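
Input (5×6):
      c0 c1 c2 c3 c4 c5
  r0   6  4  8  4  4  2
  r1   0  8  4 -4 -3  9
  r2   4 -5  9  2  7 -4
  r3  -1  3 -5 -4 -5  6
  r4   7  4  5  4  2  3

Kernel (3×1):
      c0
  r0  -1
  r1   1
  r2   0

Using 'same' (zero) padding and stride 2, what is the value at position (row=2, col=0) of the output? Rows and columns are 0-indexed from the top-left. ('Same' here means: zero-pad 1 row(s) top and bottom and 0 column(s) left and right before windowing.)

8

The receptive field on the zero-padded input at this output position is [-1 / 7 / 0]. Elementwise product with the kernel and sum: -1·-1 + 7·1.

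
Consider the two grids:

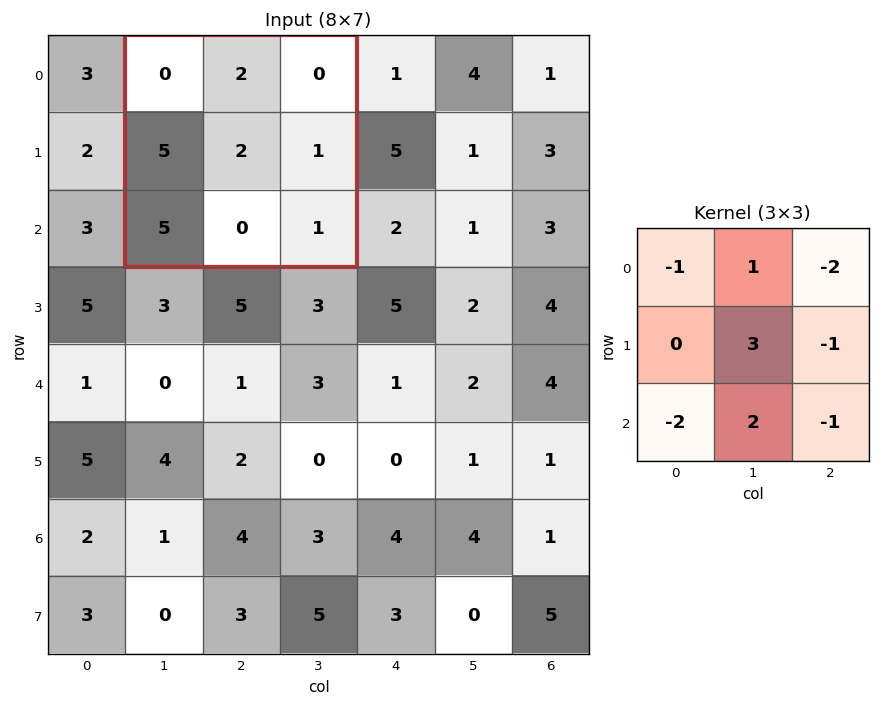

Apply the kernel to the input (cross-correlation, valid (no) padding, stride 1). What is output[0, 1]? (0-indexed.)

-4

The receptive field on the input at this output position is [0 2 0 / 5 2 1 / 5 0 1]. Elementwise product with the kernel and sum: 0·-1 + 2·1 + 0·-2 + 2·3 + 1·-1 + 5·-2 + 0·2 + 1·-1.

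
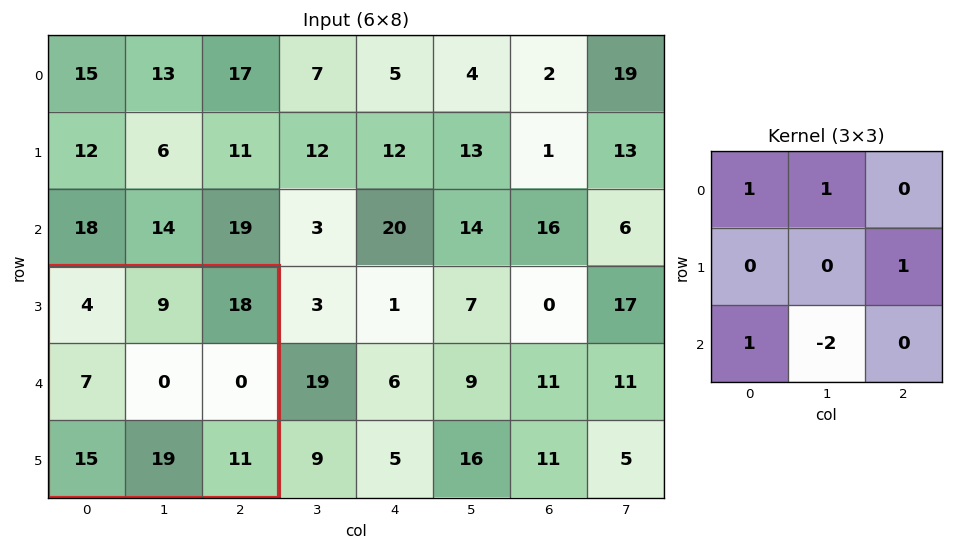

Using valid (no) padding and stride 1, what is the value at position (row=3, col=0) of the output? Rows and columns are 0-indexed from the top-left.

The receptive field on the input at this output position is [4 9 18 / 7 0 0 / 15 19 11]. Elementwise product with the kernel and sum: 4·1 + 9·1 + 0·1 + 15·1 + 19·-2.

-10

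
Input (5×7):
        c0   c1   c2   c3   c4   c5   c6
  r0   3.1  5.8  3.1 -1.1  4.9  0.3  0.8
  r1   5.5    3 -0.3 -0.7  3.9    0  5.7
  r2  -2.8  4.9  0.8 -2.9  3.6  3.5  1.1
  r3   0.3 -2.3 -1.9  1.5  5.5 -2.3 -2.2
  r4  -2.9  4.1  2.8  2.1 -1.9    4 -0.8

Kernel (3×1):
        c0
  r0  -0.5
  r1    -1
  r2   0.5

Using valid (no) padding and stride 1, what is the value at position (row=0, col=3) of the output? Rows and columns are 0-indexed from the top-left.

The receptive field on the input at this output position is [-1.1 / -0.7 / -2.9]. Elementwise product with the kernel and sum: -1.1·-0.5 + -0.7·-1 + -2.9·0.5.

-0.2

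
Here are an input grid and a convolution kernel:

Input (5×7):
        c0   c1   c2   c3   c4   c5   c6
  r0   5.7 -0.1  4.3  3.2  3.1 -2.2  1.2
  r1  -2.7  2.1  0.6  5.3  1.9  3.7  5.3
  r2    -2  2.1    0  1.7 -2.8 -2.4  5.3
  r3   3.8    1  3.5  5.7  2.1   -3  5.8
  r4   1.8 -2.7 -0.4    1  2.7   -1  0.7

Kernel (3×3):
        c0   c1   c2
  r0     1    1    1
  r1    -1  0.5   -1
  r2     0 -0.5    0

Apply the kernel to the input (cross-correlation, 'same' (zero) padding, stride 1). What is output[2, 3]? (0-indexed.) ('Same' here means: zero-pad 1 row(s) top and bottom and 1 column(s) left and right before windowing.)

The receptive field on the zero-padded input at this output position is [0.6 5.3 1.9 / 0 1.7 -2.8 / 3.5 5.7 2.1]. Elementwise product with the kernel and sum: 0.6·1 + 5.3·1 + 1.9·1 + 0·-1 + 1.7·0.5 + -2.8·-1 + 5.7·-0.5.

8.6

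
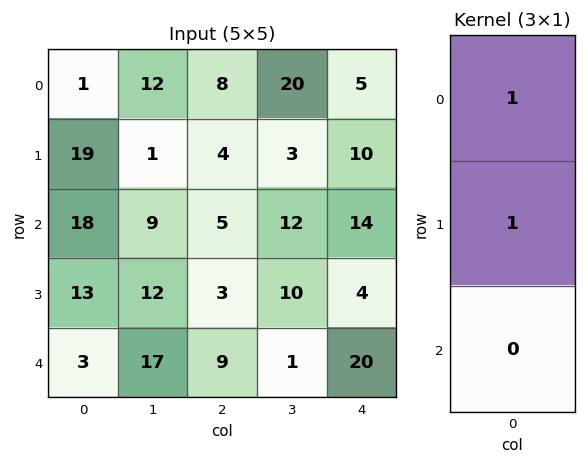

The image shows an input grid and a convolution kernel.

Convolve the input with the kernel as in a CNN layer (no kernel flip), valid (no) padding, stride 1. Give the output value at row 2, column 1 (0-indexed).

The receptive field on the input at this output position is [9 / 12 / 17]. Elementwise product with the kernel and sum: 9·1 + 12·1.

21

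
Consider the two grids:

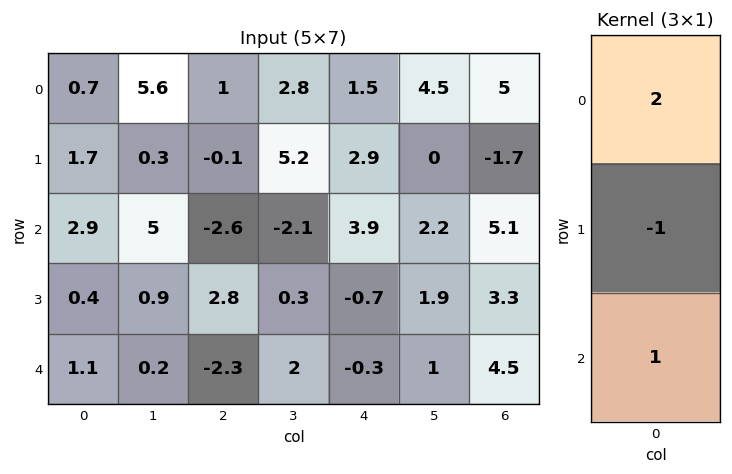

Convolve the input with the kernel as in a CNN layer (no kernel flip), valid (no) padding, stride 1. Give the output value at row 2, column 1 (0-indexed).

The receptive field on the input at this output position is [5 / 0.9 / 0.2]. Elementwise product with the kernel and sum: 5·2 + 0.9·-1 + 0.2·1.

9.3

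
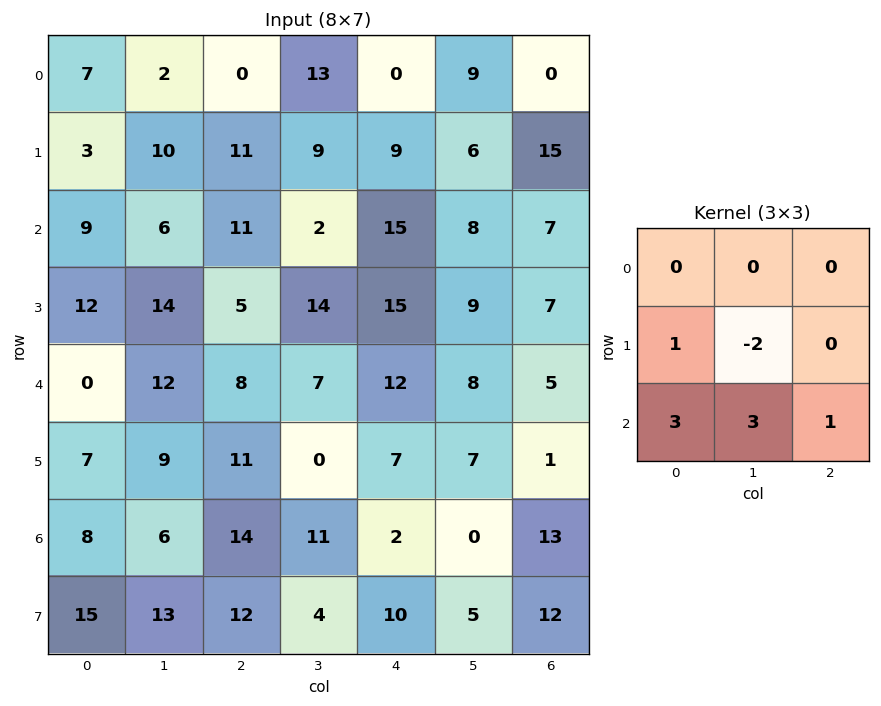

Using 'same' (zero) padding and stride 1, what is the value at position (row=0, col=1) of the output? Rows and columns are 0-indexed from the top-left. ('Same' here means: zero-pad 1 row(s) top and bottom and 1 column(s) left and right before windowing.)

The receptive field on the zero-padded input at this output position is [0 0 0 / 7 2 0 / 3 10 11]. Elementwise product with the kernel and sum: 7·1 + 2·-2 + 3·3 + 10·3 + 11·1.

53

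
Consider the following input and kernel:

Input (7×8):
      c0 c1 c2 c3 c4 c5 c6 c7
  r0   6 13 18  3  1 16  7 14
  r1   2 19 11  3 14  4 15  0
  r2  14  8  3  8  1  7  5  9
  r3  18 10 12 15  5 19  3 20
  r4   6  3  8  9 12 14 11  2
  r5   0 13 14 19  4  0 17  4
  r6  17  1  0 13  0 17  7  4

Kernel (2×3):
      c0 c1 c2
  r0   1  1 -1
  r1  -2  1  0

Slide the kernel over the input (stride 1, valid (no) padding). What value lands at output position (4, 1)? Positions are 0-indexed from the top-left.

-10

The receptive field on the input at this output position is [3 8 9 / 13 14 19]. Elementwise product with the kernel and sum: 3·1 + 8·1 + 9·-1 + 13·-2 + 14·1.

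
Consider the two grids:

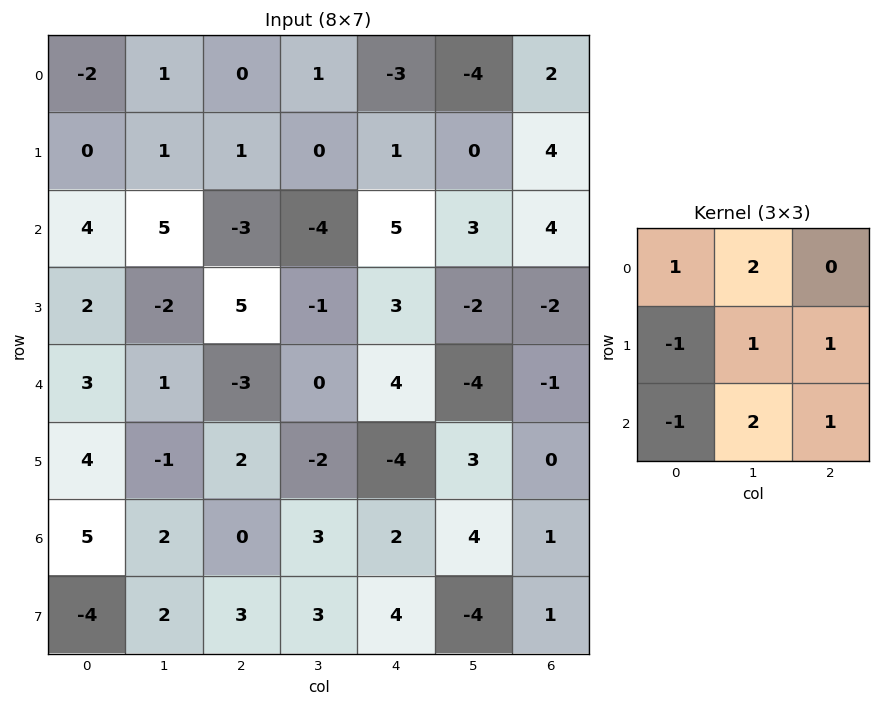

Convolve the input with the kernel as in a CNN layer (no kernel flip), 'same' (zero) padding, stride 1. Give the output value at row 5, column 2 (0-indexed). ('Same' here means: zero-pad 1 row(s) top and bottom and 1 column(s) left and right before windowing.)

-3

The receptive field on the zero-padded input at this output position is [1 -3 0 / -1 2 -2 / 2 0 3]. Elementwise product with the kernel and sum: 1·1 + -3·2 + -1·-1 + 2·1 + -2·1 + 2·-1 + 0·2 + 3·1.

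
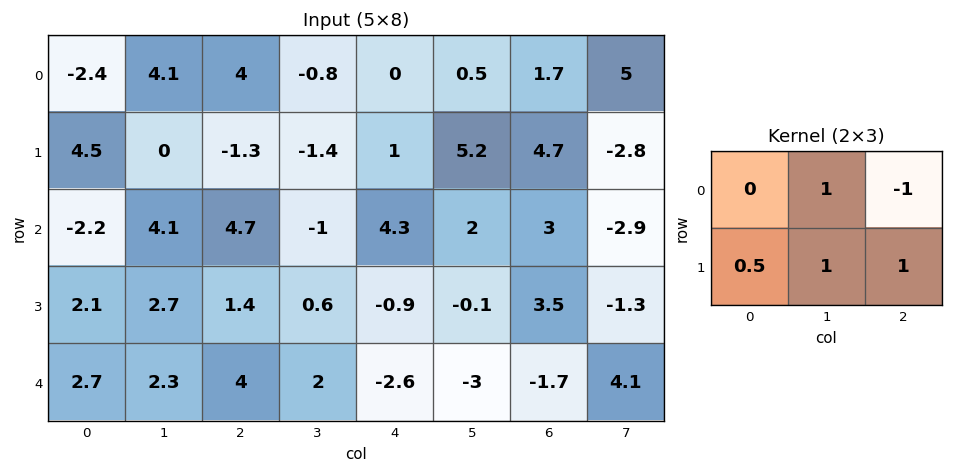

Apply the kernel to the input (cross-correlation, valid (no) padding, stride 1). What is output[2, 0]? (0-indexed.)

The receptive field on the input at this output position is [-2.2 4.1 4.7 / 2.1 2.7 1.4]. Elementwise product with the kernel and sum: 4.1·1 + 4.7·-1 + 2.1·0.5 + 2.7·1 + 1.4·1.

4.55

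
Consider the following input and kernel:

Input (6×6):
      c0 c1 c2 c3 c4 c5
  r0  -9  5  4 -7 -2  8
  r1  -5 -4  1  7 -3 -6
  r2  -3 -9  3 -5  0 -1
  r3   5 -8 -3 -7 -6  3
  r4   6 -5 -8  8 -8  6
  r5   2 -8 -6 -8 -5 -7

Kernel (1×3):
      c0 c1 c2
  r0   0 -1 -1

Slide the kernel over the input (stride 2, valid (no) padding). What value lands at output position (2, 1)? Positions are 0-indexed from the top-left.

0

The receptive field on the input at this output position is [-8 8 -8]. Elementwise product with the kernel and sum: 8·-1 + -8·-1.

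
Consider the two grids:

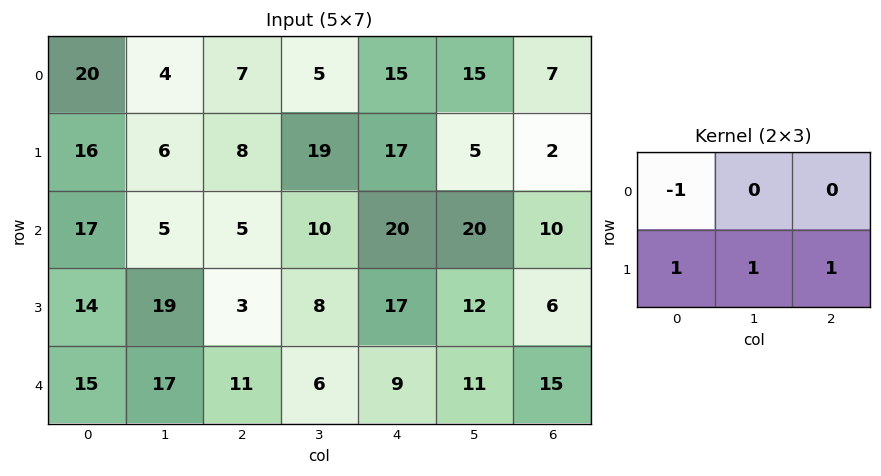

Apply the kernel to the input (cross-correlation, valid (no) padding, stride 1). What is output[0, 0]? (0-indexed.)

10

The receptive field on the input at this output position is [20 4 7 / 16 6 8]. Elementwise product with the kernel and sum: 20·-1 + 16·1 + 6·1 + 8·1.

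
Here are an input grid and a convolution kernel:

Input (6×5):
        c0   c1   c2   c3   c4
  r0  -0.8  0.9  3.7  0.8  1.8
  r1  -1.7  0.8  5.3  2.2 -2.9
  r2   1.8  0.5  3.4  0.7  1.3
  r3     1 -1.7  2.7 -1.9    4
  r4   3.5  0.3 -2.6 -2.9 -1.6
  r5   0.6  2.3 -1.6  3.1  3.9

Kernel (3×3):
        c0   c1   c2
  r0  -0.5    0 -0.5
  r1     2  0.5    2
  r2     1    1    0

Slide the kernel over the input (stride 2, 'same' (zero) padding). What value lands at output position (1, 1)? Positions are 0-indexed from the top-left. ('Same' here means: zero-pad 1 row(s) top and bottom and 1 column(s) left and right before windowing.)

The receptive field on the zero-padded input at this output position is [0.8 5.3 2.2 / 0.5 3.4 0.7 / -1.7 2.7 -1.9]. Elementwise product with the kernel and sum: 0.8·-0.5 + 2.2·-0.5 + 0.5·2 + 3.4·0.5 + 0.7·2 + -1.7·1 + 2.7·1.

3.6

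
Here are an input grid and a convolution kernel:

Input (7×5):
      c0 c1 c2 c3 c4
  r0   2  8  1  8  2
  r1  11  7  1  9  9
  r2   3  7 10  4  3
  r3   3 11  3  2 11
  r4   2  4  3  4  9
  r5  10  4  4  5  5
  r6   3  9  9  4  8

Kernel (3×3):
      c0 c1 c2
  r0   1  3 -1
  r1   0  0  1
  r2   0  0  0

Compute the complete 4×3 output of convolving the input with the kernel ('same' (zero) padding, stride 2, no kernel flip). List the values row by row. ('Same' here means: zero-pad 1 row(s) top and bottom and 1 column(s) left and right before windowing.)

8 8 0
33 5 36
2 22 35
35 15 20

Output[0,0]: The receptive field on the zero-padded input at this output position is [0 0 0 / 0 2 8 / 0 11 7]. Elementwise product with the kernel and sum: 0·1 + 0·3 + 0·-1 + 8·1.
Output[0,1]: The receptive field on the zero-padded input at this output position is [0 0 0 / 8 1 8 / 7 1 9]. Elementwise product with the kernel and sum: 0·1 + 0·3 + 0·-1 + 8·1.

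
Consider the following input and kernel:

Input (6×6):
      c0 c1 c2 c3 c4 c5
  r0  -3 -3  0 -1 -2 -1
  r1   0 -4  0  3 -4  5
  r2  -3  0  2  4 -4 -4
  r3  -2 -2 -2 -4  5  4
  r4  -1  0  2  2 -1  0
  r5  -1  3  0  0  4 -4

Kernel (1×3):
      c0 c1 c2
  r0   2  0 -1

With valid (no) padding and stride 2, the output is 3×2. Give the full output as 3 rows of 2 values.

-6 2
-8 8
-4 5

Output[0,0]: The receptive field on the input at this output position is [-3 -3 0]. Elementwise product with the kernel and sum: -3·2 + 0·-1.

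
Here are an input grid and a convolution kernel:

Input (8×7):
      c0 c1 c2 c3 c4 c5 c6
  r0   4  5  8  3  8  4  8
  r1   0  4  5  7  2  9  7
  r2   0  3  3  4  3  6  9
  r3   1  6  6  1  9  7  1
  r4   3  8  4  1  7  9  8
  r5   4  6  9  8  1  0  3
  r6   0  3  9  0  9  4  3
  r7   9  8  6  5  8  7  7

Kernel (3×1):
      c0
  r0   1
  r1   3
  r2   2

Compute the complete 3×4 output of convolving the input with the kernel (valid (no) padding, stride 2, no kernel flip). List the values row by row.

Output[0,0]: The receptive field on the input at this output position is [4 / 0 / 0]. Elementwise product with the kernel and sum: 4·1 + 0·3 + 0·2.

4 29 20 47
9 29 44 28
15 49 28 23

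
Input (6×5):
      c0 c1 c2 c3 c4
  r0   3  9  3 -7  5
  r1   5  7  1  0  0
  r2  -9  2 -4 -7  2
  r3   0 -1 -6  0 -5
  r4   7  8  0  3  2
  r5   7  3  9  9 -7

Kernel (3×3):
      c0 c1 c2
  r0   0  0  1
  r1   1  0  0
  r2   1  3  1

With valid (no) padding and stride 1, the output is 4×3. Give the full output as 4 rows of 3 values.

1 -17 -17
-17 -17 -15
27 3 7
26 47 24

Output[0,0]: The receptive field on the input at this output position is [3 9 3 / 5 7 1 / -9 2 -4]. Elementwise product with the kernel and sum: 3·1 + 5·1 + -9·1 + 2·3 + -4·1.
Output[0,1]: The receptive field on the input at this output position is [9 3 -7 / 7 1 0 / 2 -4 -7]. Elementwise product with the kernel and sum: -7·1 + 7·1 + 2·1 + -4·3 + -7·1.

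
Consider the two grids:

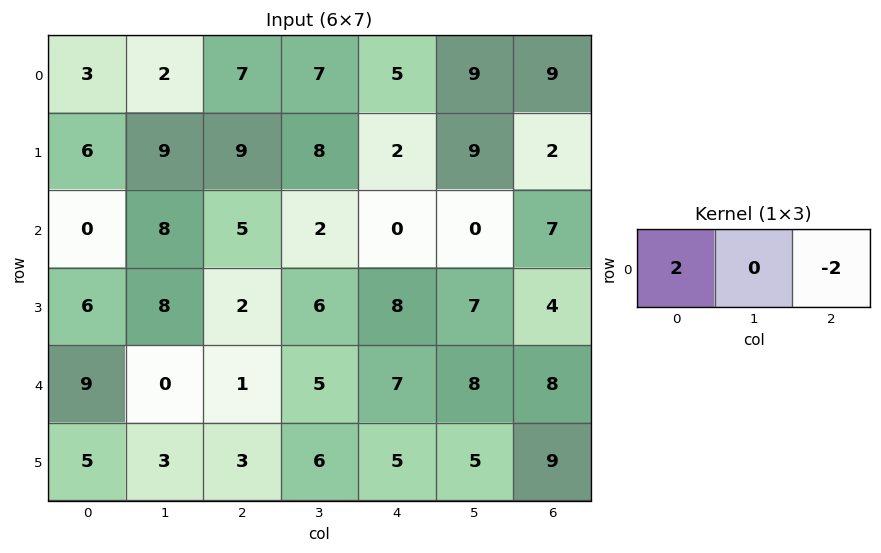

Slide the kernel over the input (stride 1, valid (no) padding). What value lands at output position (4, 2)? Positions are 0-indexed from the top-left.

-12

The receptive field on the input at this output position is [1 5 7]. Elementwise product with the kernel and sum: 1·2 + 7·-2.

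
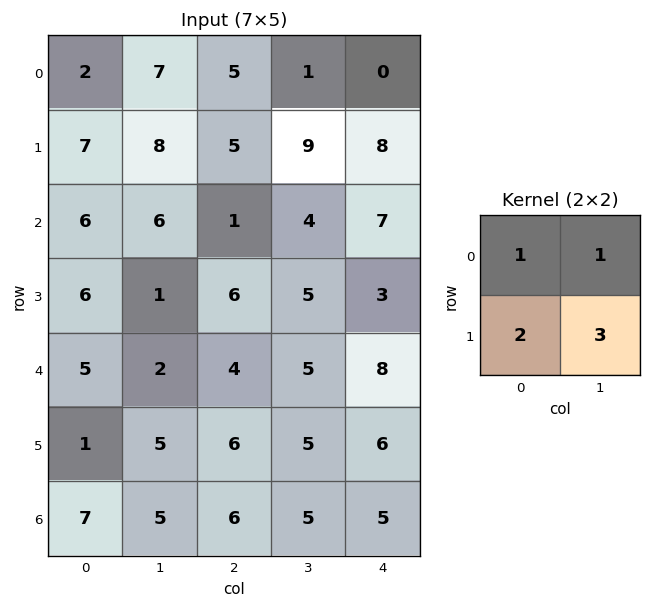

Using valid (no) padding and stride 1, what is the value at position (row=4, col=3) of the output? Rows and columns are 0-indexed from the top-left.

The receptive field on the input at this output position is [5 8 / 5 6]. Elementwise product with the kernel and sum: 5·1 + 8·1 + 5·2 + 6·3.

41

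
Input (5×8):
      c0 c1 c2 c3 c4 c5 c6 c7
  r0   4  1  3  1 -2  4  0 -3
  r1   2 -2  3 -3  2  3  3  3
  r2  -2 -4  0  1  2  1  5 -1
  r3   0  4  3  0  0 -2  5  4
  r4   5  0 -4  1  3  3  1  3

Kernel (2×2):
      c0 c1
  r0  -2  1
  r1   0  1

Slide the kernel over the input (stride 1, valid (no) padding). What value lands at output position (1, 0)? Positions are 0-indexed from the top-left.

The receptive field on the input at this output position is [2 -2 / -2 -4]. Elementwise product with the kernel and sum: 2·-2 + -2·1 + -4·1.

-10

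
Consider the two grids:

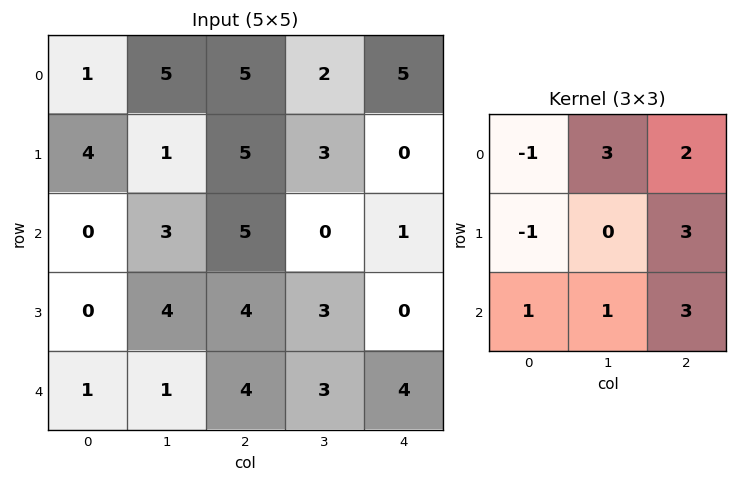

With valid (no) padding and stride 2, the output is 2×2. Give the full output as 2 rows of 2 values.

53 14
45 12

Output[0,0]: The receptive field on the input at this output position is [1 5 5 / 4 1 5 / 0 3 5]. Elementwise product with the kernel and sum: 1·-1 + 5·3 + 5·2 + 4·-1 + 5·3 + 0·1 + 3·1 + 5·3.
Output[0,1]: The receptive field on the input at this output position is [5 2 5 / 5 3 0 / 5 0 1]. Elementwise product with the kernel and sum: 5·-1 + 2·3 + 5·2 + 5·-1 + 0·3 + 5·1 + 0·1 + 1·3.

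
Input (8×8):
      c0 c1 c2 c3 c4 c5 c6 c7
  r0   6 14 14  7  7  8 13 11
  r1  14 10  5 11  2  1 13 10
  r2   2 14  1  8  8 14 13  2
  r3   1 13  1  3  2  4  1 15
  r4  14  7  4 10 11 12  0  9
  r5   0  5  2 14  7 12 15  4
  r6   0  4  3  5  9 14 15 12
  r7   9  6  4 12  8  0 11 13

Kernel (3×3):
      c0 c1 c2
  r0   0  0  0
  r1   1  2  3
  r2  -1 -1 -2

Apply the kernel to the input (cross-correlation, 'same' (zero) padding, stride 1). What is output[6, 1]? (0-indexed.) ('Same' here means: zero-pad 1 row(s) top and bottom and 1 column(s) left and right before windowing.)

The receptive field on the zero-padded input at this output position is [0 5 2 / 0 4 3 / 9 6 4]. Elementwise product with the kernel and sum: 0·1 + 4·2 + 3·3 + 9·-1 + 6·-1 + 4·-2.

-6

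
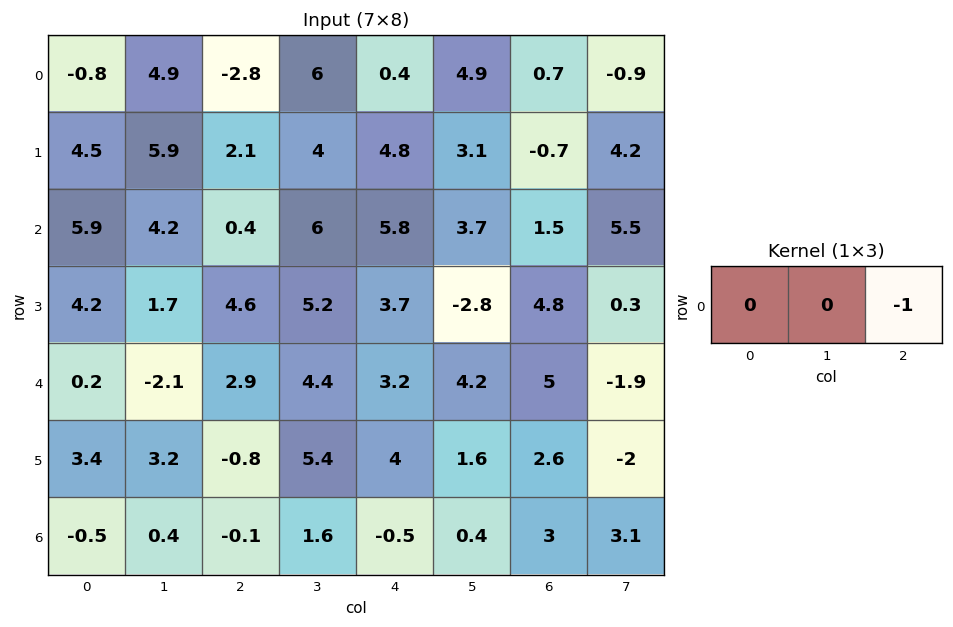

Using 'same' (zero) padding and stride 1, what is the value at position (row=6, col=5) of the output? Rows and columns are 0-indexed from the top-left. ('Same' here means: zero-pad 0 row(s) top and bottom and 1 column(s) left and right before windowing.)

-3

The receptive field on the zero-padded input at this output position is [-0.5 0.4 3]. Elementwise product with the kernel and sum: 3·-1.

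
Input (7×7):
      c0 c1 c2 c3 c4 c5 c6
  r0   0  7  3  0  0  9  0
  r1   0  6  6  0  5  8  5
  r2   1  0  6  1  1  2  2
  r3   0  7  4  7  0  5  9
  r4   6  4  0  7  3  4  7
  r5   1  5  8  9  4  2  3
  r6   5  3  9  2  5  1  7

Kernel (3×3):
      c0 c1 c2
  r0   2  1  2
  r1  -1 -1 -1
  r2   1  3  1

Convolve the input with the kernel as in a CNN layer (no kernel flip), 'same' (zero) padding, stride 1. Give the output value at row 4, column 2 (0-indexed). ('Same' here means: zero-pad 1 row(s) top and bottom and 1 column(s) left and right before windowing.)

The receptive field on the zero-padded input at this output position is [7 4 7 / 4 0 7 / 5 8 9]. Elementwise product with the kernel and sum: 7·2 + 4·1 + 7·2 + 4·-1 + 0·-1 + 7·-1 + 5·1 + 8·3 + 9·1.

59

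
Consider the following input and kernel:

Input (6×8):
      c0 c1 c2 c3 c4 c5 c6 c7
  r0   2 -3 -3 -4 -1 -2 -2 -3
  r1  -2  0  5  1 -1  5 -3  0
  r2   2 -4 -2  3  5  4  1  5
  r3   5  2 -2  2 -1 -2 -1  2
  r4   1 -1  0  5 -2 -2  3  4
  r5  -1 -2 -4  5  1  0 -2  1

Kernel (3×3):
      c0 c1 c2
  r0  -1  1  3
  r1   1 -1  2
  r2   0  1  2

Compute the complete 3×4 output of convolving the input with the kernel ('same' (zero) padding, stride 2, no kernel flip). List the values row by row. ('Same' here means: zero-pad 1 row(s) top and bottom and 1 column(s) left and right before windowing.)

-10 -1 2 -9
-3 14 14 8
3 17 -5 10

Output[0,0]: The receptive field on the zero-padded input at this output position is [0 0 0 / 0 2 -3 / 0 -2 0]. Elementwise product with the kernel and sum: 0·-1 + 0·1 + 0·3 + 0·1 + 2·-1 + -3·2 + -2·1 + 0·2.
Output[0,1]: The receptive field on the zero-padded input at this output position is [0 0 0 / -3 -3 -4 / 0 5 1]. Elementwise product with the kernel and sum: 0·-1 + 0·1 + 0·3 + -3·1 + -3·-1 + -4·2 + 5·1 + 1·2.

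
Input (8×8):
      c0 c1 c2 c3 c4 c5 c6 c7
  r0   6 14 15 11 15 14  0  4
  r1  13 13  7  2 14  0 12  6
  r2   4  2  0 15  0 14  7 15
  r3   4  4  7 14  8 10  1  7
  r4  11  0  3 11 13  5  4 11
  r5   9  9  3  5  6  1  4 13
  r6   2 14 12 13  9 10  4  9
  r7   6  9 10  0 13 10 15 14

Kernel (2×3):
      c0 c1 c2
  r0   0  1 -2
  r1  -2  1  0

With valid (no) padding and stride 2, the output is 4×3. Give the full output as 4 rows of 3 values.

-29 -31 -14
-2 15 -6
-15 -16 -14
-13 -25 -14

Output[0,0]: The receptive field on the input at this output position is [6 14 15 / 13 13 7]. Elementwise product with the kernel and sum: 14·1 + 15·-2 + 13·-2 + 13·1.
Output[0,1]: The receptive field on the input at this output position is [15 11 15 / 7 2 14]. Elementwise product with the kernel and sum: 11·1 + 15·-2 + 7·-2 + 2·1.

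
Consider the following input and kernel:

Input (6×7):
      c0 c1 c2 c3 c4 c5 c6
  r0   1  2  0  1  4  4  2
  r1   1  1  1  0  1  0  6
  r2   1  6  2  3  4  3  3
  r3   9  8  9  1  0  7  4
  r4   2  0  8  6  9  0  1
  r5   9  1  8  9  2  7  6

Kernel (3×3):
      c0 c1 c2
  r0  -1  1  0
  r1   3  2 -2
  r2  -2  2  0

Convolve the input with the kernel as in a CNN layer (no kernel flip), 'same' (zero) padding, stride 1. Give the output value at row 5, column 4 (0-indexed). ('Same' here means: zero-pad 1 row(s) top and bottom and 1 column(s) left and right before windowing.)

20

The receptive field on the zero-padded input at this output position is [6 9 0 / 9 2 7 / 0 0 0]. Elementwise product with the kernel and sum: 6·-1 + 9·1 + 9·3 + 2·2 + 7·-2 + 0·-2 + 0·2.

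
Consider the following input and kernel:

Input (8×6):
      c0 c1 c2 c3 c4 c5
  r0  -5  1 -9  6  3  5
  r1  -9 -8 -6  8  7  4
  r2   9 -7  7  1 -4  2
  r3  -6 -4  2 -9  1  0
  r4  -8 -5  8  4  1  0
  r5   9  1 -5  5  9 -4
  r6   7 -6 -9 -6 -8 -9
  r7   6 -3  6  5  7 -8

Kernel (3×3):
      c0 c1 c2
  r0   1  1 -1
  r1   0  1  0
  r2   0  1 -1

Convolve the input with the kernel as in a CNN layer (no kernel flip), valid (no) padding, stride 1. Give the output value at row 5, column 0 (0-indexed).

The receptive field on the input at this output position is [9 1 -5 / 7 -6 -9 / 6 -3 6]. Elementwise product with the kernel and sum: 9·1 + 1·1 + -5·-1 + -6·1 + -3·1 + 6·-1.

0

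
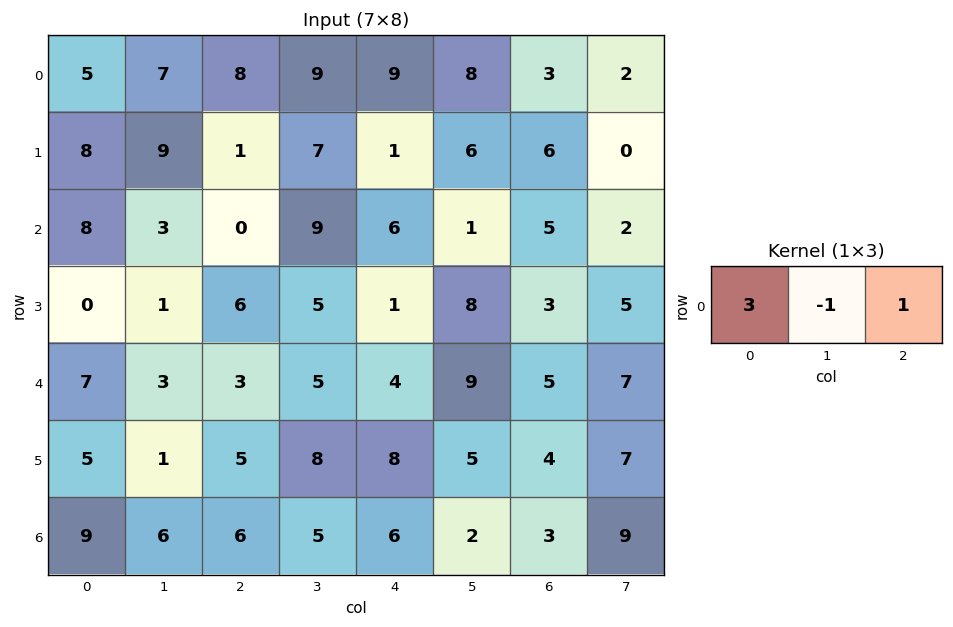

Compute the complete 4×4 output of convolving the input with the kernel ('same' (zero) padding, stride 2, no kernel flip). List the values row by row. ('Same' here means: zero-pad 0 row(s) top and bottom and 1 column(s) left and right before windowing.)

Output[0,0]: The receptive field on the zero-padded input at this output position is [0 5 7]. Elementwise product with the kernel and sum: 0·3 + 5·-1 + 7·1.
Output[0,1]: The receptive field on the zero-padded input at this output position is [7 8 9]. Elementwise product with the kernel and sum: 7·3 + 8·-1 + 9·1.

2 22 26 23
-5 18 22 0
-4 11 20 29
-3 17 11 12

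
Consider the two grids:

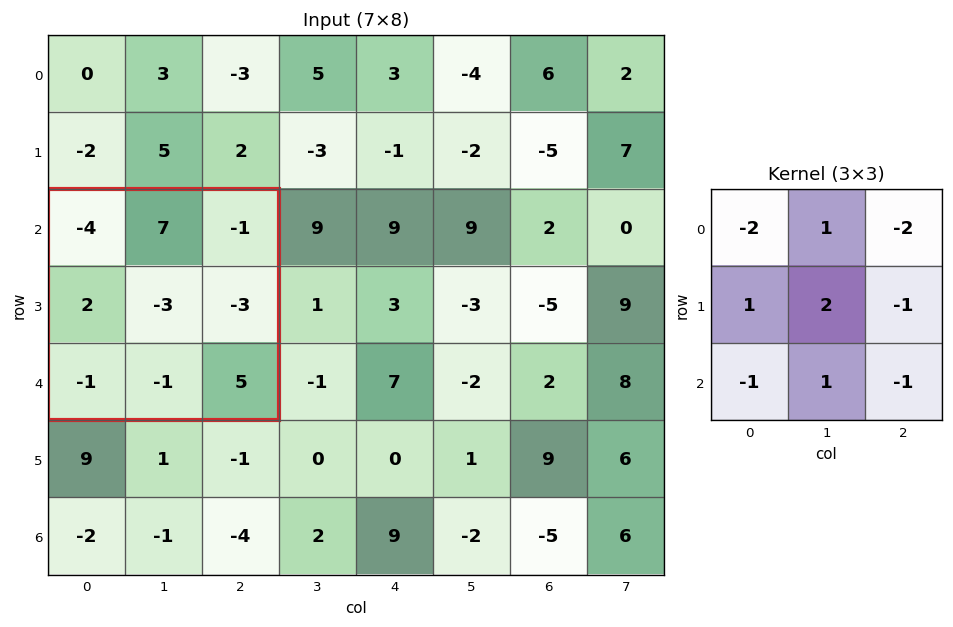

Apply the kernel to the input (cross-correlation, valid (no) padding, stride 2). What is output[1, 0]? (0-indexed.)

11

The receptive field on the input at this output position is [-4 7 -1 / 2 -3 -3 / -1 -1 5]. Elementwise product with the kernel and sum: -4·-2 + 7·1 + -1·-2 + 2·1 + -3·2 + -3·-1 + -1·-1 + -1·1 + 5·-1.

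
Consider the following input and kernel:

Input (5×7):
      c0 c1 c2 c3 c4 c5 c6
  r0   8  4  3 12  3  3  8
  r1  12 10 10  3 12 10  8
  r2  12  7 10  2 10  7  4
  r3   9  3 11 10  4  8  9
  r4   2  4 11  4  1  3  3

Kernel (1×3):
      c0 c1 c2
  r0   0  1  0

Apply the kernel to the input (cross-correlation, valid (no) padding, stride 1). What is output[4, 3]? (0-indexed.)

The receptive field on the input at this output position is [4 1 3]. Elementwise product with the kernel and sum: 1·1.

1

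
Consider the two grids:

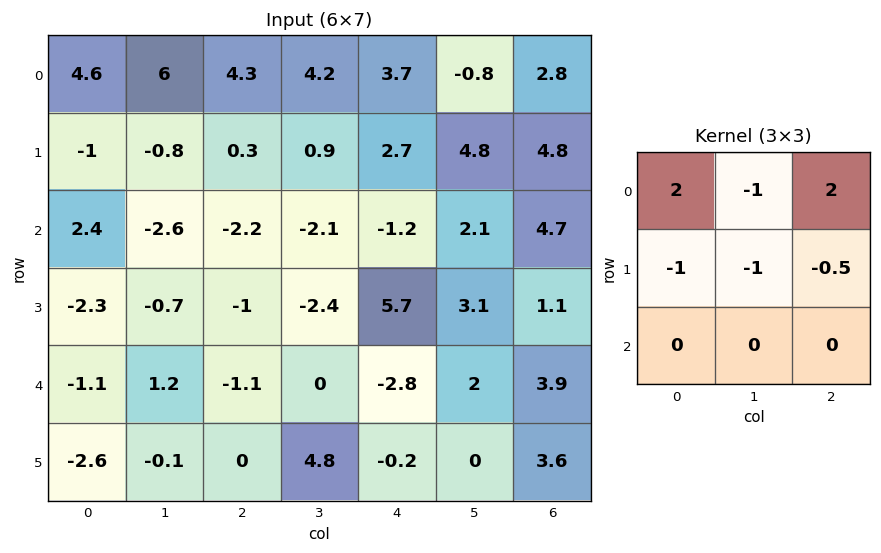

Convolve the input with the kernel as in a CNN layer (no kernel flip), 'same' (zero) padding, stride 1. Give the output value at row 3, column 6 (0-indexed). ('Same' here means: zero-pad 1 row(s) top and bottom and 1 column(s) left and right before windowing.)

The receptive field on the zero-padded input at this output position is [2.1 4.7 0 / 3.1 1.1 0 / 2 3.9 0]. Elementwise product with the kernel and sum: 2.1·2 + 4.7·-1 + 0·2 + 3.1·-1 + 1.1·-1 + 0·-0.5.

-4.7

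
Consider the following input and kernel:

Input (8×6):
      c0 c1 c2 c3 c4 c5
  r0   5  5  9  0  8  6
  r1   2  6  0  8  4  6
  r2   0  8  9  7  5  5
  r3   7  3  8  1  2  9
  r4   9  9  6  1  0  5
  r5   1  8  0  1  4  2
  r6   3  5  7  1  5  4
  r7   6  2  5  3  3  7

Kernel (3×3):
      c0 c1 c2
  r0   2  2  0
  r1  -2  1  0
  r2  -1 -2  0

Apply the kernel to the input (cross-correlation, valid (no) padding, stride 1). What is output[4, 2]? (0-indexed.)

The receptive field on the input at this output position is [6 1 0 / 0 1 4 / 7 1 5]. Elementwise product with the kernel and sum: 6·2 + 1·2 + 0·-2 + 1·1 + 7·-1 + 1·-2.

6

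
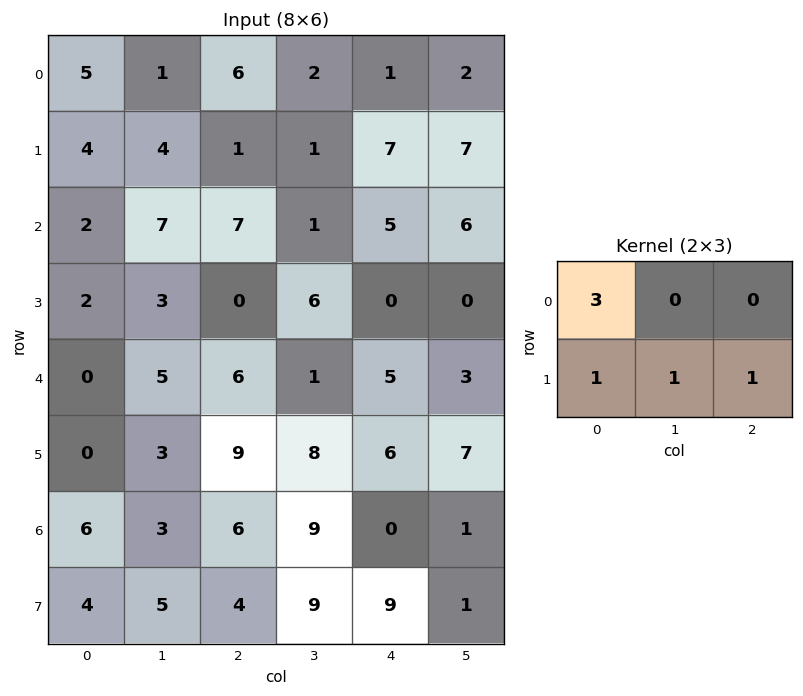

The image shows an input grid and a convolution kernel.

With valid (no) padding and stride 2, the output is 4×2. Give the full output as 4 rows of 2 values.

Output[0,0]: The receptive field on the input at this output position is [5 1 6 / 4 4 1]. Elementwise product with the kernel and sum: 5·3 + 4·1 + 4·1 + 1·1.
Output[0,1]: The receptive field on the input at this output position is [6 2 1 / 1 1 7]. Elementwise product with the kernel and sum: 6·3 + 1·1 + 1·1 + 7·1.

24 27
11 27
12 41
31 40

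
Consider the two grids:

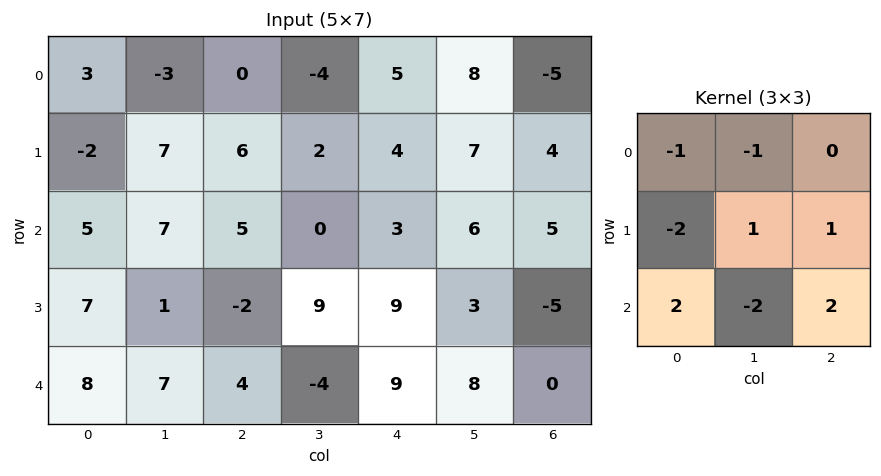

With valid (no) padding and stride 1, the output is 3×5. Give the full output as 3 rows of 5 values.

23 1 14 12 -6
5 2 -19 9 -4
-17 -9 51 -19 -27

Output[0,0]: The receptive field on the input at this output position is [3 -3 0 / -2 7 6 / 5 7 5]. Elementwise product with the kernel and sum: 3·-1 + -3·-1 + -2·-2 + 7·1 + 6·1 + 5·2 + 7·-2 + 5·2.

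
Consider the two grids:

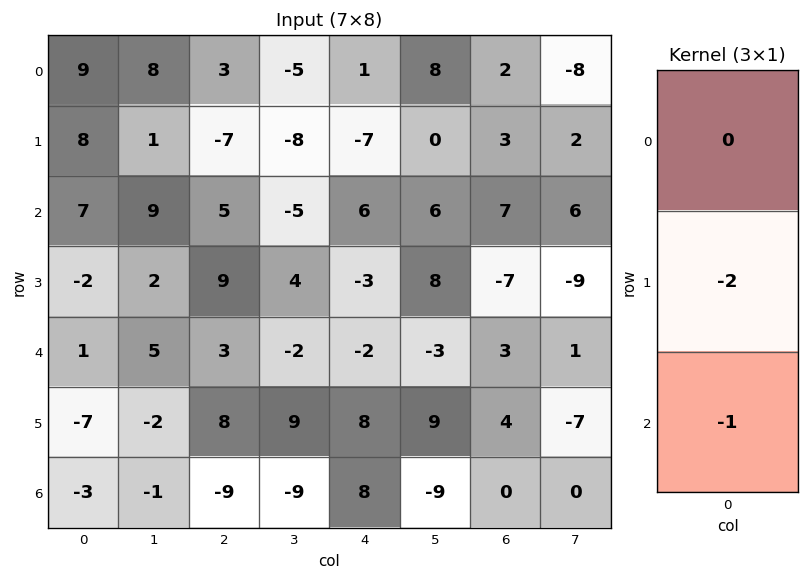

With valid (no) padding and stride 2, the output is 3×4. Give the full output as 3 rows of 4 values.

Output[0,0]: The receptive field on the input at this output position is [9 / 8 / 7]. Elementwise product with the kernel and sum: 8·-2 + 7·-1.

-23 9 8 -13
3 -21 8 11
17 -7 -24 -8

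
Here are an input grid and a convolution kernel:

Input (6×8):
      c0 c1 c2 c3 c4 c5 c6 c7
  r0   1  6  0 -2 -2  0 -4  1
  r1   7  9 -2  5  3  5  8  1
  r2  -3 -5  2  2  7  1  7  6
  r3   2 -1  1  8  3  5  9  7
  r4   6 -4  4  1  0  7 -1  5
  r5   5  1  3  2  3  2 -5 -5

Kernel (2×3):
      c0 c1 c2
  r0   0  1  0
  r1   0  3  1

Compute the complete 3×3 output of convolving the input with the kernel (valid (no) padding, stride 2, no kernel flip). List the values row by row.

Output[0,0]: The receptive field on the input at this output position is [1 6 0 / 7 9 -2]. Elementwise product with the kernel and sum: 6·1 + 9·3 + -2·1.

31 16 23
-7 29 25
2 10 8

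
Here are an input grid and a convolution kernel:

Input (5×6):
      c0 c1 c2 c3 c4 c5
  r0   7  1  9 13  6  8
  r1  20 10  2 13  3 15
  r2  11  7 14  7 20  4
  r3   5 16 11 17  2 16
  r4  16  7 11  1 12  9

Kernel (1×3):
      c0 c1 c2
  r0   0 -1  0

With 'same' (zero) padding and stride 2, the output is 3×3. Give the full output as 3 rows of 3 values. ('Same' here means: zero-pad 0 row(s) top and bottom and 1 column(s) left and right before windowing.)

Output[0,0]: The receptive field on the zero-padded input at this output position is [0 7 1]. Elementwise product with the kernel and sum: 7·-1.

-7 -9 -6
-11 -14 -20
-16 -11 -12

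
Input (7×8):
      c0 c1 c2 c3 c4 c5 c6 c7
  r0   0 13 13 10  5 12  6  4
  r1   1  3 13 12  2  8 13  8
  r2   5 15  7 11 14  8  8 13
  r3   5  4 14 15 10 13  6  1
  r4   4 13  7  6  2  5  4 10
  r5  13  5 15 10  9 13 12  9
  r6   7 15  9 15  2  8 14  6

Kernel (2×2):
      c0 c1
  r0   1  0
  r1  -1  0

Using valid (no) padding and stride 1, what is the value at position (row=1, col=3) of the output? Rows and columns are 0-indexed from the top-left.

1

The receptive field on the input at this output position is [12 2 / 11 14]. Elementwise product with the kernel and sum: 12·1 + 11·-1.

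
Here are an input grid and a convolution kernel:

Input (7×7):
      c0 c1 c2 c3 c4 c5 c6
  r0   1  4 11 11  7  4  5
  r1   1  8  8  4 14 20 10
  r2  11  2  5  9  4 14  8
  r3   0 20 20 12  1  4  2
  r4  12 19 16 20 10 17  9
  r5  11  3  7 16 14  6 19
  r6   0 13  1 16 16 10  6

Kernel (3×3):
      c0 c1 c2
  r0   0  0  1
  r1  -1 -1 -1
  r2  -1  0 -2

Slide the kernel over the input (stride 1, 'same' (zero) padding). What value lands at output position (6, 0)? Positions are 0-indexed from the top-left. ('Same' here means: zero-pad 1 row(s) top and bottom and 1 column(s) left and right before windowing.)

-10

The receptive field on the zero-padded input at this output position is [0 11 3 / 0 0 13 / 0 0 0]. Elementwise product with the kernel and sum: 3·1 + 0·-1 + 0·-1 + 13·-1 + 0·-1 + 0·-2.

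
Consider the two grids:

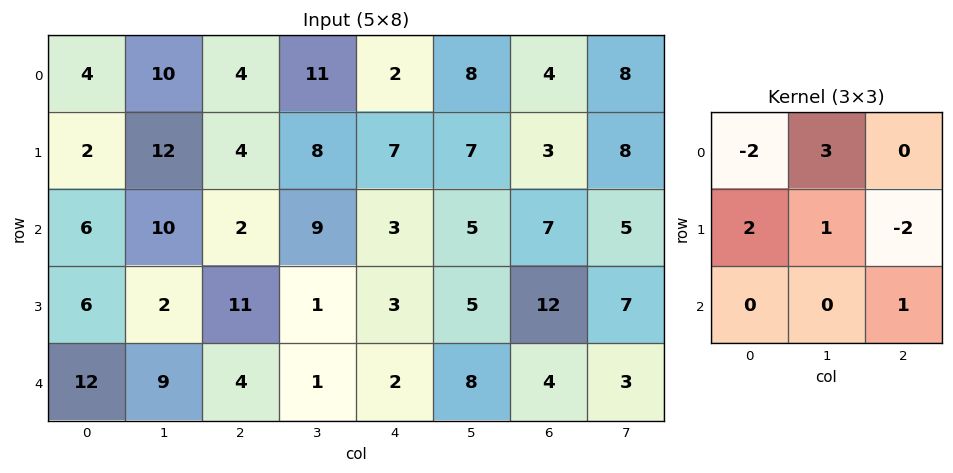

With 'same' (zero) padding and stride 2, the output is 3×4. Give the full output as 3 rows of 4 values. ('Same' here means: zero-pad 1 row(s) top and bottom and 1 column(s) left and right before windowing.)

-4 10 15 12
-6 -7 21 9
12 49 -5 40

Output[0,0]: The receptive field on the zero-padded input at this output position is [0 0 0 / 0 4 10 / 0 2 12]. Elementwise product with the kernel and sum: 0·-2 + 0·3 + 0·2 + 4·1 + 10·-2 + 12·1.
Output[0,1]: The receptive field on the zero-padded input at this output position is [0 0 0 / 10 4 11 / 12 4 8]. Elementwise product with the kernel and sum: 0·-2 + 0·3 + 10·2 + 4·1 + 11·-2 + 8·1.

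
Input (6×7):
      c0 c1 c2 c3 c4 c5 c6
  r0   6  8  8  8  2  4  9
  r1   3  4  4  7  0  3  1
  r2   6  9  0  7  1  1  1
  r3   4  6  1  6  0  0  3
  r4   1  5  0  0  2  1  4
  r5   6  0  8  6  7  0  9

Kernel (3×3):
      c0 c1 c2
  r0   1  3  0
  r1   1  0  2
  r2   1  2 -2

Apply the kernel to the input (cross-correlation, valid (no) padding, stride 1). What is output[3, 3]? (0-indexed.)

28

The receptive field on the input at this output position is [6 0 0 / 0 2 1 / 6 7 0]. Elementwise product with the kernel and sum: 6·1 + 0·3 + 0·1 + 1·2 + 6·1 + 7·2 + 0·-2.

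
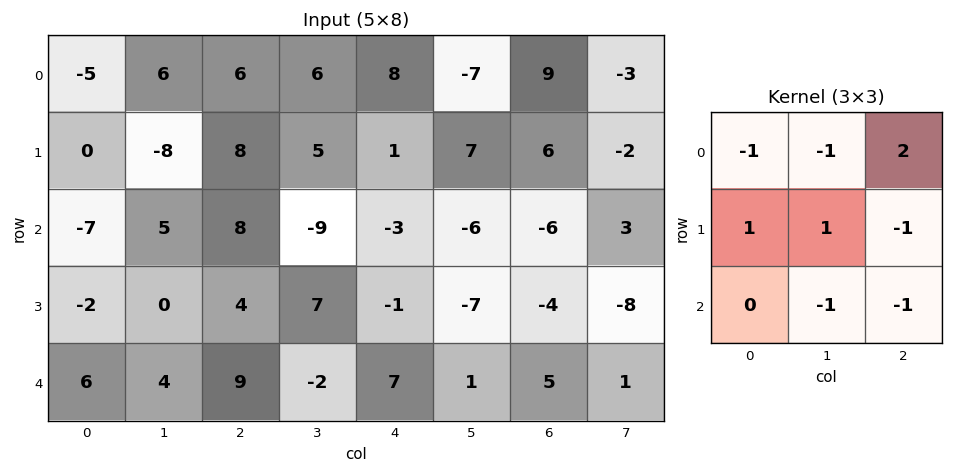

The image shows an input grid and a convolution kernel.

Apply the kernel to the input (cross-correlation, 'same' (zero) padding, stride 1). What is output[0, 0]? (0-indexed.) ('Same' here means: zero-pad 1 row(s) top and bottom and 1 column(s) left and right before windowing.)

The receptive field on the zero-padded input at this output position is [0 0 0 / 0 -5 6 / 0 0 -8]. Elementwise product with the kernel and sum: 0·-1 + 0·-1 + 0·2 + 0·1 + -5·1 + 6·-1 + 0·-1 + -8·-1.

-3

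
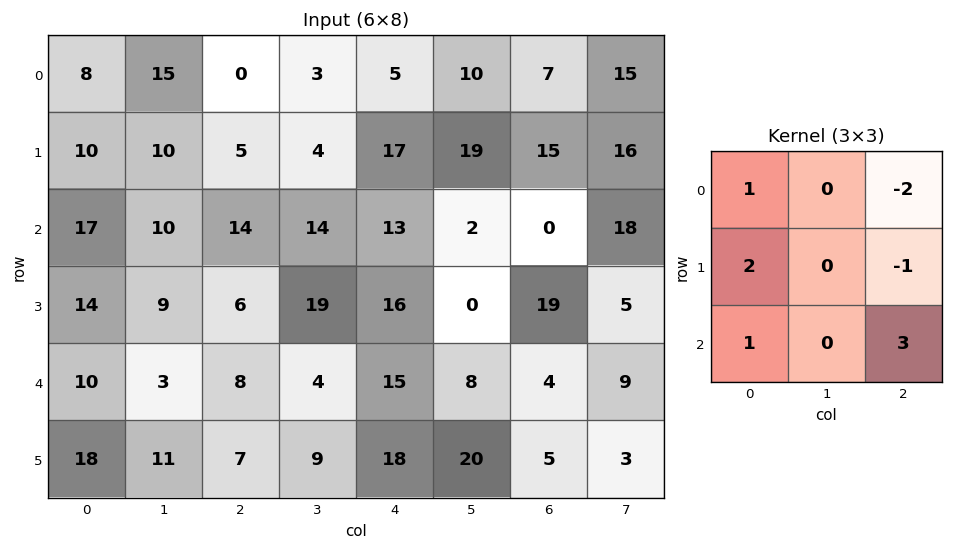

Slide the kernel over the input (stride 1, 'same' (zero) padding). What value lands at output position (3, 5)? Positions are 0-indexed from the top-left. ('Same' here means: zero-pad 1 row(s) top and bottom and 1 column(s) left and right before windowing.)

53

The receptive field on the zero-padded input at this output position is [13 2 0 / 16 0 19 / 15 8 4]. Elementwise product with the kernel and sum: 13·1 + 0·-2 + 16·2 + 19·-1 + 15·1 + 4·3.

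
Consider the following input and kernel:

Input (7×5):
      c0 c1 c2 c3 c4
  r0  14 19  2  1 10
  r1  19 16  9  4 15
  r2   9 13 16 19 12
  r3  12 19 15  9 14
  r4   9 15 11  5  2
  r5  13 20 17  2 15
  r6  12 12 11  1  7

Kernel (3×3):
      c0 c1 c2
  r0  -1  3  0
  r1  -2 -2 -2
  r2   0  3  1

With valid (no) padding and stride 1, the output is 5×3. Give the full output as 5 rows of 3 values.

10 -4 14
25 -31 -50
-6 -13 -18
52 17 -3
-17 -26 -54

Output[0,0]: The receptive field on the input at this output position is [14 19 2 / 19 16 9 / 9 13 16]. Elementwise product with the kernel and sum: 14·-1 + 19·3 + 19·-2 + 16·-2 + 9·-2 + 13·3 + 16·1.
Output[0,1]: The receptive field on the input at this output position is [19 2 1 / 16 9 4 / 13 16 19]. Elementwise product with the kernel and sum: 19·-1 + 2·3 + 16·-2 + 9·-2 + 4·-2 + 16·3 + 19·1.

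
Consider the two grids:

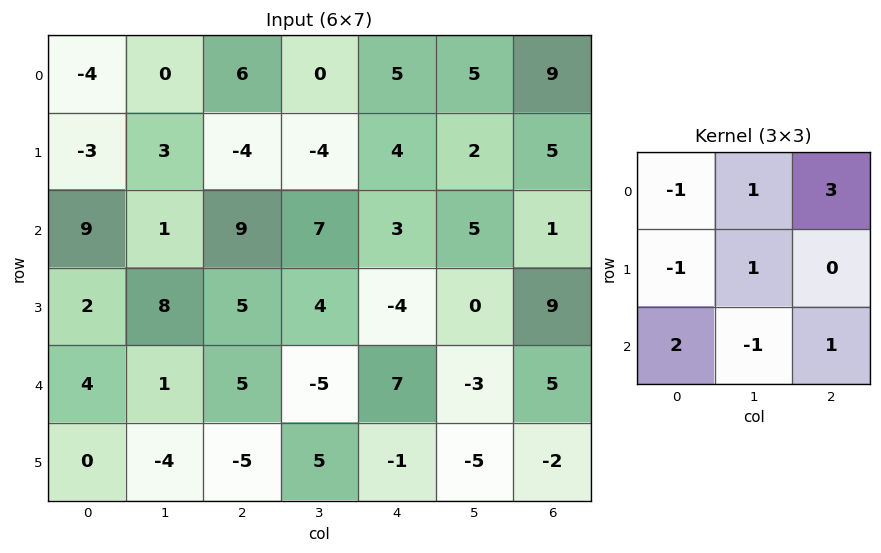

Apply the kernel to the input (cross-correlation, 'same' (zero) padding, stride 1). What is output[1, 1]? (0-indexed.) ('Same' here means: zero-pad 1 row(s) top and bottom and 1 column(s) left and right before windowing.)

The receptive field on the zero-padded input at this output position is [-4 0 6 / -3 3 -4 / 9 1 9]. Elementwise product with the kernel and sum: -4·-1 + 0·1 + 6·3 + -3·-1 + 3·1 + 9·2 + 1·-1 + 9·1.

54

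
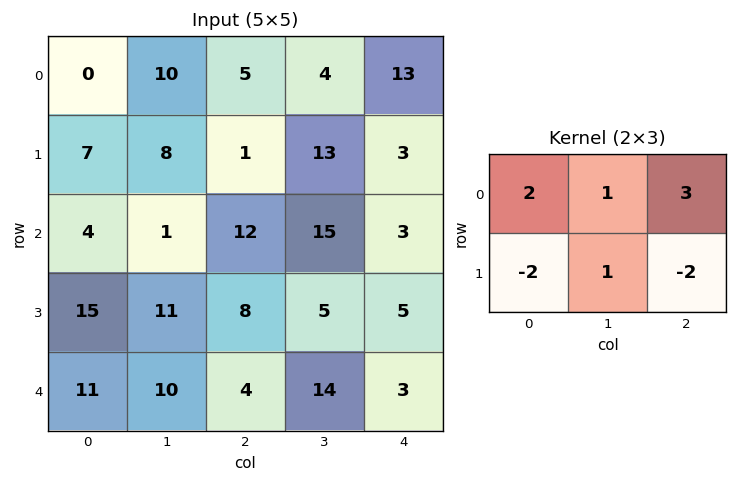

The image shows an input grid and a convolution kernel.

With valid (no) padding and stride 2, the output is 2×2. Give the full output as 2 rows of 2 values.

17 58
10 27

Output[0,0]: The receptive field on the input at this output position is [0 10 5 / 7 8 1]. Elementwise product with the kernel and sum: 0·2 + 10·1 + 5·3 + 7·-2 + 8·1 + 1·-2.
Output[0,1]: The receptive field on the input at this output position is [5 4 13 / 1 13 3]. Elementwise product with the kernel and sum: 5·2 + 4·1 + 13·3 + 1·-2 + 13·1 + 3·-2.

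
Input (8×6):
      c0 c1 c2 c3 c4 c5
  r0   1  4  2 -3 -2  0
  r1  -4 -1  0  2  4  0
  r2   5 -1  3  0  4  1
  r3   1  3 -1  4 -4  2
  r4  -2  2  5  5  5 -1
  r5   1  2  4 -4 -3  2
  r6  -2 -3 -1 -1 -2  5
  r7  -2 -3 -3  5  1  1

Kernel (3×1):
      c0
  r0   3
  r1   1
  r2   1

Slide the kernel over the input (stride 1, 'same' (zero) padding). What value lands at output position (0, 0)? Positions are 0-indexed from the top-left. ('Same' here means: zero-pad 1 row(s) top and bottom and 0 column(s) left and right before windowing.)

The receptive field on the zero-padded input at this output position is [0 / 1 / -4]. Elementwise product with the kernel and sum: 0·3 + 1·1 + -4·1.

-3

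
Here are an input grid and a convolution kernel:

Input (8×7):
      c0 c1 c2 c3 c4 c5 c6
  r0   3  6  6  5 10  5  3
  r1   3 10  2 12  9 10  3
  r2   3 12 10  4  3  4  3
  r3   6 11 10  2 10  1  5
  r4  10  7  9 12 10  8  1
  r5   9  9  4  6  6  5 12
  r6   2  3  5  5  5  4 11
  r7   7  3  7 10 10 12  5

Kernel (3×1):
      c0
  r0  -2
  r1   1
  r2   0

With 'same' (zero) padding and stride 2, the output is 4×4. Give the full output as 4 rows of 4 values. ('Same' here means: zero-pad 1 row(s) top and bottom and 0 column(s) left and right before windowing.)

Output[0,0]: The receptive field on the zero-padded input at this output position is [0 / 3 / 3]. Elementwise product with the kernel and sum: 0·-2 + 3·1.
Output[0,1]: The receptive field on the zero-padded input at this output position is [0 / 6 / 2]. Elementwise product with the kernel and sum: 0·-2 + 6·1.

3 6 10 3
-3 6 -15 -3
-2 -11 -10 -9
-16 -3 -7 -13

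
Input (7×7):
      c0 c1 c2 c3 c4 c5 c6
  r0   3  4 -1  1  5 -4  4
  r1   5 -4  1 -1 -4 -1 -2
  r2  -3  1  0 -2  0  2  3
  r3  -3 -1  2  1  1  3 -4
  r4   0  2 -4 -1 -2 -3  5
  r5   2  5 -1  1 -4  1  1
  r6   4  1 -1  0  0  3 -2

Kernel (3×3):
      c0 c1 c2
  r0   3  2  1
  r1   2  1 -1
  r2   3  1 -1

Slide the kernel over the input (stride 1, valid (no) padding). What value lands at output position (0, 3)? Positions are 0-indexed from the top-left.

The receptive field on the input at this output position is [1 5 -4 / -1 -4 -1 / -2 0 2]. Elementwise product with the kernel and sum: 1·3 + 5·2 + -4·1 + -1·2 + -4·1 + -1·-1 + -2·3 + 0·1 + 2·-1.

-4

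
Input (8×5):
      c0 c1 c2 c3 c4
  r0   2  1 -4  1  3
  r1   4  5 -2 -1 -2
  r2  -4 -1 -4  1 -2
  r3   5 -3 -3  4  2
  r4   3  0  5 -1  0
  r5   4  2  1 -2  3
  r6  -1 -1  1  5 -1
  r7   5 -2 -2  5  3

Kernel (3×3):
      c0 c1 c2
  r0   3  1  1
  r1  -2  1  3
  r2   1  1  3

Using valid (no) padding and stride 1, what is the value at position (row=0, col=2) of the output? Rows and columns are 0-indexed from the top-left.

The receptive field on the input at this output position is [-4 1 3 / -2 -1 -2 / -4 1 -2]. Elementwise product with the kernel and sum: -4·3 + 1·1 + 3·1 + -2·-2 + -1·1 + -2·3 + -4·1 + 1·1 + -2·3.

-20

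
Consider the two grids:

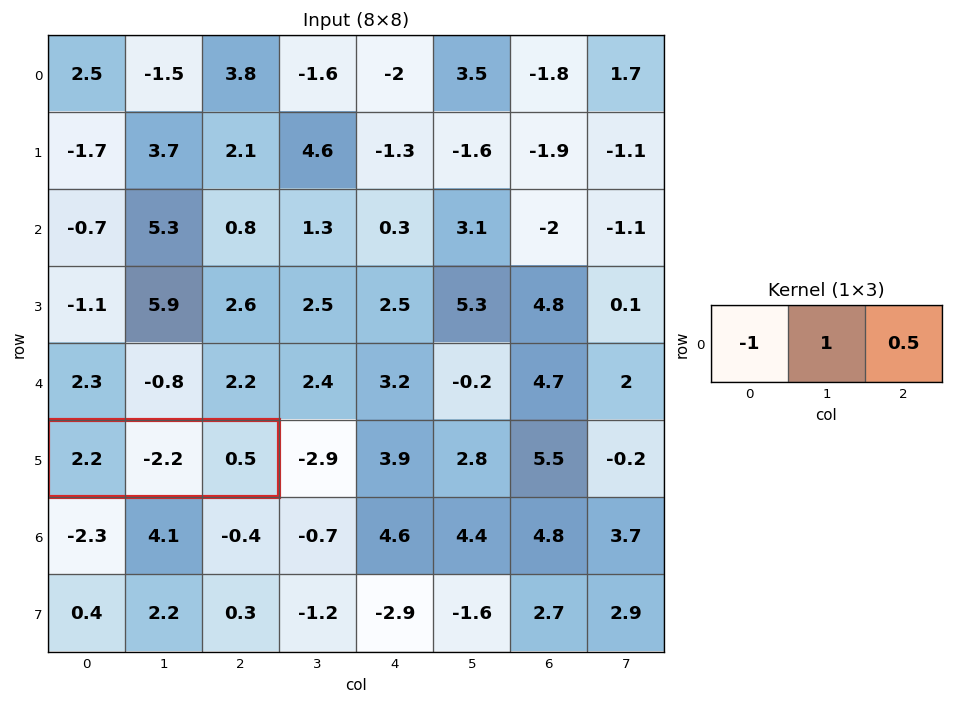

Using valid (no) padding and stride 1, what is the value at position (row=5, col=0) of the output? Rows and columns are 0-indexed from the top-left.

-4.15

The receptive field on the input at this output position is [2.2 -2.2 0.5]. Elementwise product with the kernel and sum: 2.2·-1 + -2.2·1 + 0.5·0.5.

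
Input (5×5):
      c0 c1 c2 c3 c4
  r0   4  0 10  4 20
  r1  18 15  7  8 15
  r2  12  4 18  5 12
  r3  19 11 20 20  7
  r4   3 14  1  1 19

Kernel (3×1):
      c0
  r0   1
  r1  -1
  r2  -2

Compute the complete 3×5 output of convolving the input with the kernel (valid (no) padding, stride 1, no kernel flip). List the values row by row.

Output[0,0]: The receptive field on the input at this output position is [4 / 18 / 12]. Elementwise product with the kernel and sum: 4·1 + 18·-1 + 12·-2.

-38 -23 -33 -14 -19
-32 -11 -51 -37 -11
-13 -35 -4 -17 -33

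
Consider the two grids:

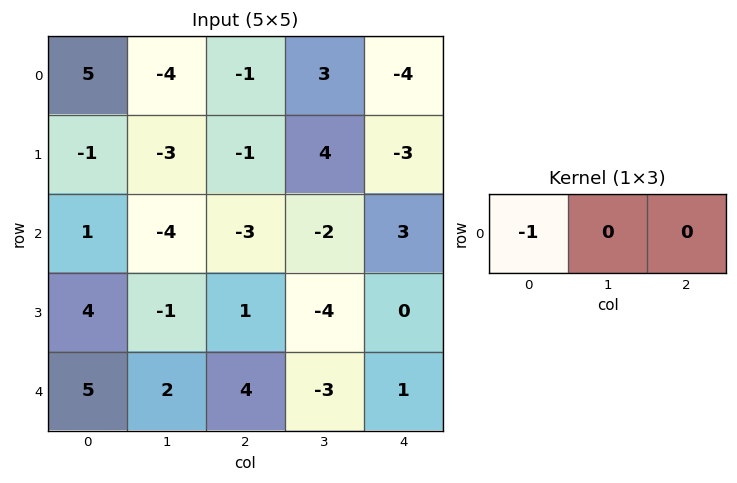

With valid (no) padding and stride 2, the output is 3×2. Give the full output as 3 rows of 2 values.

-5 1
-1 3
-5 -4

Output[0,0]: The receptive field on the input at this output position is [5 -4 -1]. Elementwise product with the kernel and sum: 5·-1.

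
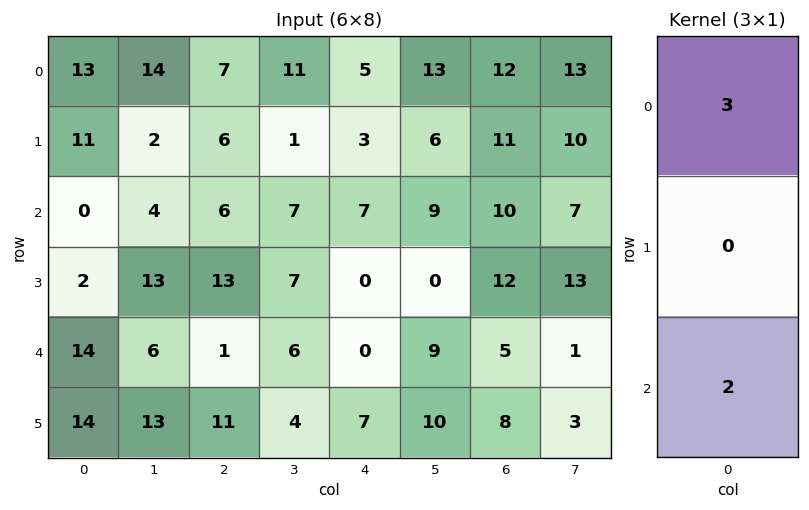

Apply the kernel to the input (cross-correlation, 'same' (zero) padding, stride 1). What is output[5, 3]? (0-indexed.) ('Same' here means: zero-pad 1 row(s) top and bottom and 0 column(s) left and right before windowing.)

18

The receptive field on the zero-padded input at this output position is [6 / 4 / 0]. Elementwise product with the kernel and sum: 6·3 + 0·2.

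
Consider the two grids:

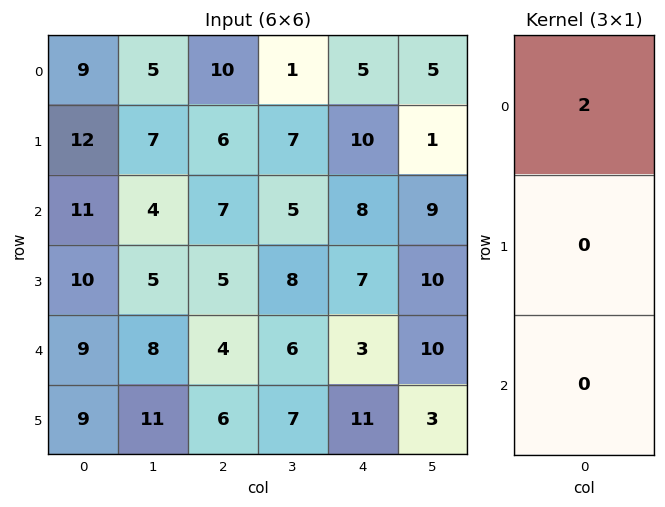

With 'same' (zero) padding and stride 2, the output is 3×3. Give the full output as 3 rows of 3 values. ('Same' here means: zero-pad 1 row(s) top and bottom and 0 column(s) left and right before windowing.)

Output[0,0]: The receptive field on the zero-padded input at this output position is [0 / 9 / 12]. Elementwise product with the kernel and sum: 0·2.
Output[0,1]: The receptive field on the zero-padded input at this output position is [0 / 10 / 6]. Elementwise product with the kernel and sum: 0·2.

0 0 0
24 12 20
20 10 14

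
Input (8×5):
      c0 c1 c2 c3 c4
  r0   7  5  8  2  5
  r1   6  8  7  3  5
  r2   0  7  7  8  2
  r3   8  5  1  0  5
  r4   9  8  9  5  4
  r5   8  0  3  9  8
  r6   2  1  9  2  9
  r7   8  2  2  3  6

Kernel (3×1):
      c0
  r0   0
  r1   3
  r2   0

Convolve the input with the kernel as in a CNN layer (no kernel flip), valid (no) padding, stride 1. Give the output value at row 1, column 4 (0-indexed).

The receptive field on the input at this output position is [5 / 2 / 5]. Elementwise product with the kernel and sum: 2·3.

6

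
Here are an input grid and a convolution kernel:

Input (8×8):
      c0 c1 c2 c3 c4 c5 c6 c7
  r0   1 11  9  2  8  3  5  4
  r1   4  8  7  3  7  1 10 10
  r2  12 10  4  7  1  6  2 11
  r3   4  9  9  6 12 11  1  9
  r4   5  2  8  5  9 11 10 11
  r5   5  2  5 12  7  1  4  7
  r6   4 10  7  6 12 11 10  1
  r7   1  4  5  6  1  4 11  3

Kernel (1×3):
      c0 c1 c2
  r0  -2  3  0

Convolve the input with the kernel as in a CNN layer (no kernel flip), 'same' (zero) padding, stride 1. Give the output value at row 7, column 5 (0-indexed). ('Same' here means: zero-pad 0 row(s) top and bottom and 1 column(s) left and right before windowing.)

The receptive field on the zero-padded input at this output position is [1 4 11]. Elementwise product with the kernel and sum: 1·-2 + 4·3.

10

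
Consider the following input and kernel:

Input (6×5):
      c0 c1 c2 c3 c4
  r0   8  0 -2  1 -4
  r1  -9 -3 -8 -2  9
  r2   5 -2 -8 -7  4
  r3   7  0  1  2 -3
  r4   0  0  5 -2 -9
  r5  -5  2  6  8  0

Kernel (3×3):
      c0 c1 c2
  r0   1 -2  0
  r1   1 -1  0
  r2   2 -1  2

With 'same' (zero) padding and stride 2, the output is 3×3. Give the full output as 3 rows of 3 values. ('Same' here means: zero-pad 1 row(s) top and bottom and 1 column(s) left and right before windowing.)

Output[0,0]: The receptive field on the zero-padded input at this output position is [0 0 0 / 0 8 0 / 0 -9 -3]. Elementwise product with the kernel and sum: 0·1 + 0·-2 + 0·1 + 8·-1 + 0·2 + -9·-1 + -3·2.
Output[0,1]: The receptive field on the zero-padded input at this output position is [0 0 0 / 0 -2 1 / -3 -8 -2]. Elementwise product with the kernel and sum: 0·1 + 0·-2 + 0·1 + -2·-1 + -3·2 + -8·-1 + -2·2.

-5 0 -8
6 22 -24
-5 7 31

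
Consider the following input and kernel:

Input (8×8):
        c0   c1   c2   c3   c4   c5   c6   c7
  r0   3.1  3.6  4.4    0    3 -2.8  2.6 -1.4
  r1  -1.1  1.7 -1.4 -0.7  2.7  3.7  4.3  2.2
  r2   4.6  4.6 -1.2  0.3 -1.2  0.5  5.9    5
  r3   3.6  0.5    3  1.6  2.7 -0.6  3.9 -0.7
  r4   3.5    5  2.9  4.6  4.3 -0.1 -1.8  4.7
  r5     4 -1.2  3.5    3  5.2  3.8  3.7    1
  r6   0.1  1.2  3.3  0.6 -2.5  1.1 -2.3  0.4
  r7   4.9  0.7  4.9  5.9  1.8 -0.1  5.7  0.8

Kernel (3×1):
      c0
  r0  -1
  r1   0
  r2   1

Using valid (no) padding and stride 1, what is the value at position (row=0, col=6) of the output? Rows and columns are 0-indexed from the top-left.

3.3

The receptive field on the input at this output position is [2.6 / 4.3 / 5.9]. Elementwise product with the kernel and sum: 2.6·-1 + 5.9·1.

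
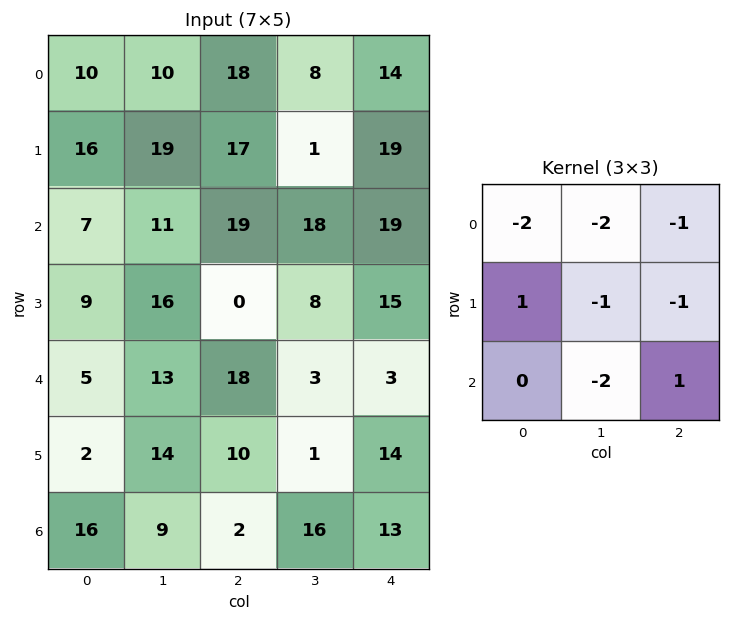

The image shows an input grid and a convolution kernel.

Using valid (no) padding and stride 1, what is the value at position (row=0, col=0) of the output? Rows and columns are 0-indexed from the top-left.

-81

The receptive field on the input at this output position is [10 10 18 / 16 19 17 / 7 11 19]. Elementwise product with the kernel and sum: 10·-2 + 10·-2 + 18·-1 + 16·1 + 19·-1 + 17·-1 + 11·-2 + 19·1.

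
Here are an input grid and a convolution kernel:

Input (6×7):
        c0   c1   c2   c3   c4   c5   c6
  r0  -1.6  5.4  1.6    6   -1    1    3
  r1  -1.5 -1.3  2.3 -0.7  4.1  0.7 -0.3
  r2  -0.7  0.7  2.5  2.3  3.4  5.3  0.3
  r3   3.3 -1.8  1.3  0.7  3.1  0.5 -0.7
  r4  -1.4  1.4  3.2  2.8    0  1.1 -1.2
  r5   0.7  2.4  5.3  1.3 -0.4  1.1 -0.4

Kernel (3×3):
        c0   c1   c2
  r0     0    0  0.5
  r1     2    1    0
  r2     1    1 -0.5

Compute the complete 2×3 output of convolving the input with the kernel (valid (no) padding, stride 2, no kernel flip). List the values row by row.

-4.75 6.5 18.95
4.45 11 8.55

Output[0,0]: The receptive field on the input at this output position is [-1.6 5.4 1.6 / -1.5 -1.3 2.3 / -0.7 0.7 2.5]. Elementwise product with the kernel and sum: 1.6·0.5 + -1.5·2 + -1.3·1 + -0.7·1 + 0.7·1 + 2.5·-0.5.
Output[0,1]: The receptive field on the input at this output position is [1.6 6 -1 / 2.3 -0.7 4.1 / 2.5 2.3 3.4]. Elementwise product with the kernel and sum: -1·0.5 + 2.3·2 + -0.7·1 + 2.5·1 + 2.3·1 + 3.4·-0.5.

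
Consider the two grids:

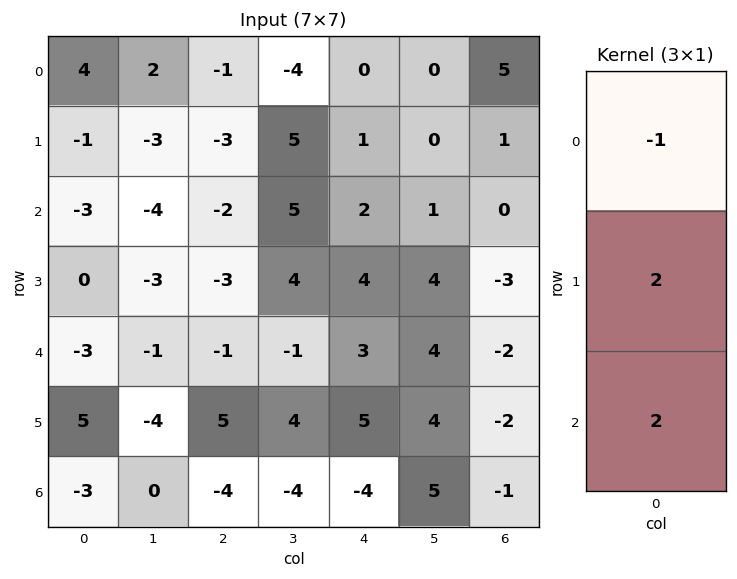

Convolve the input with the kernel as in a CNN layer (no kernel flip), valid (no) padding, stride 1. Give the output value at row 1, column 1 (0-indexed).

The receptive field on the input at this output position is [-3 / -4 / -3]. Elementwise product with the kernel and sum: -3·-1 + -4·2 + -3·2.

-11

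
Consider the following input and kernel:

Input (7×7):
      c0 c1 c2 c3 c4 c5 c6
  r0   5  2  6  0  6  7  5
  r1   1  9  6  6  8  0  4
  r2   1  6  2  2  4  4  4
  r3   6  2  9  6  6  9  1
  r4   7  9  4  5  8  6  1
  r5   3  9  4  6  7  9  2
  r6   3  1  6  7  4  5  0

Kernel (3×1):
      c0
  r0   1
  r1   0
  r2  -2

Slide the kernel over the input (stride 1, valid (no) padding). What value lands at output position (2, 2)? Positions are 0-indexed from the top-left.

-6

The receptive field on the input at this output position is [2 / 9 / 4]. Elementwise product with the kernel and sum: 2·1 + 4·-2.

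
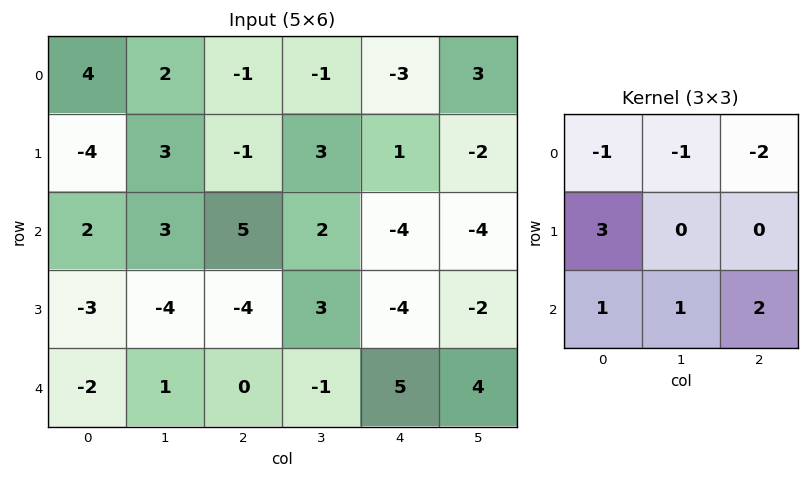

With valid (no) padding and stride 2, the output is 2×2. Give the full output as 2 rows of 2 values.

Output[0,0]: The receptive field on the input at this output position is [4 2 -1 / -4 3 -1 / 2 3 5]. Elementwise product with the kernel and sum: 4·-1 + 2·-1 + -1·-2 + -4·3 + 2·1 + 3·1 + 5·2.
Output[0,1]: The receptive field on the input at this output position is [-1 -1 -3 / -1 3 1 / 5 2 -4]. Elementwise product with the kernel and sum: -1·-1 + -1·-1 + -3·-2 + -1·3 + 5·1 + 2·1 + -4·2.

-1 4
-25 -2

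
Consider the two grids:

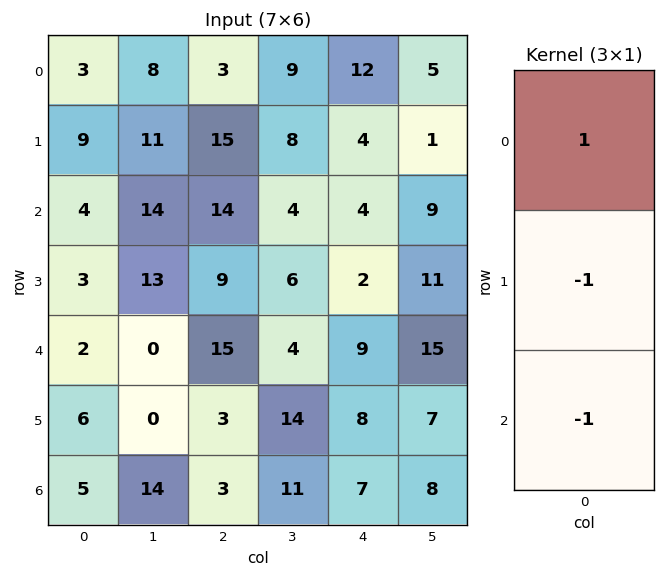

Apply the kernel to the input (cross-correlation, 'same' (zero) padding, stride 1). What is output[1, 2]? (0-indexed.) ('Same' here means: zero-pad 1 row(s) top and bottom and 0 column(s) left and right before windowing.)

The receptive field on the zero-padded input at this output position is [3 / 15 / 14]. Elementwise product with the kernel and sum: 3·1 + 15·-1 + 14·-1.

-26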